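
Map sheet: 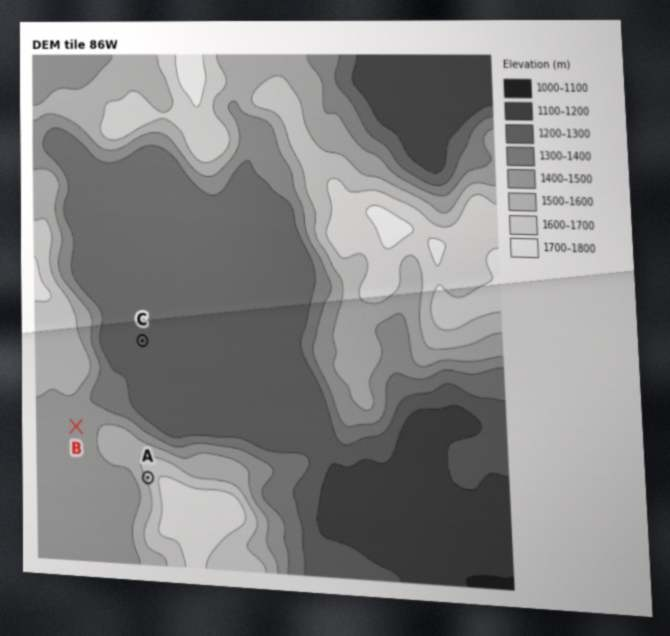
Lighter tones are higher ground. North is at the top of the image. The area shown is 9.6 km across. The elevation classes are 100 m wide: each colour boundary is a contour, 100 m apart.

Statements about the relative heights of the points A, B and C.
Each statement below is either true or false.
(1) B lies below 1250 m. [false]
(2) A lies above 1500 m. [true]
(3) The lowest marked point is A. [false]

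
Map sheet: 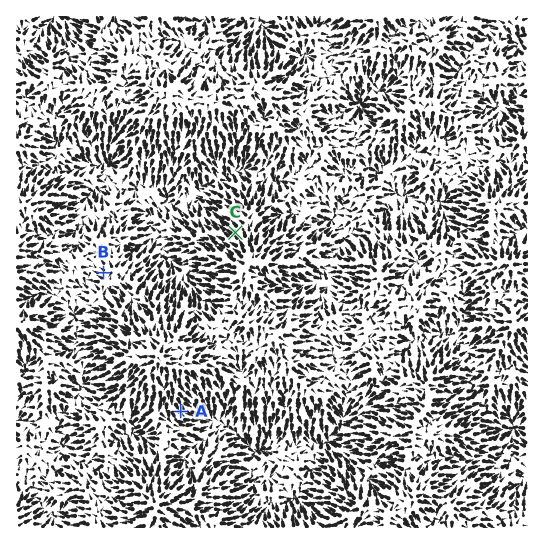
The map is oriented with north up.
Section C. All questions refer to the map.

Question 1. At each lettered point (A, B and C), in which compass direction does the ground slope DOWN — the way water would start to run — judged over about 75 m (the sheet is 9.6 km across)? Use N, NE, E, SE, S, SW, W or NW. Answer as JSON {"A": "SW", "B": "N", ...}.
{"A": "SE", "B": "NW", "C": "NW"}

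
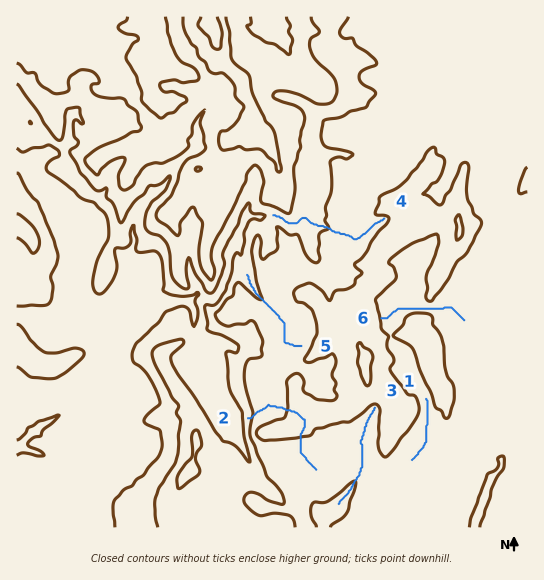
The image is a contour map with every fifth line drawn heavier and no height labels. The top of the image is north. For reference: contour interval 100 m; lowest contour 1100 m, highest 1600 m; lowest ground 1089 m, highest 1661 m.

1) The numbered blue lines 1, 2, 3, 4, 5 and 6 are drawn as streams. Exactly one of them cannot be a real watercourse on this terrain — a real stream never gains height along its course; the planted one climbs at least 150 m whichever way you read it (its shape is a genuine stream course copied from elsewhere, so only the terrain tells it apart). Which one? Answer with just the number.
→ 2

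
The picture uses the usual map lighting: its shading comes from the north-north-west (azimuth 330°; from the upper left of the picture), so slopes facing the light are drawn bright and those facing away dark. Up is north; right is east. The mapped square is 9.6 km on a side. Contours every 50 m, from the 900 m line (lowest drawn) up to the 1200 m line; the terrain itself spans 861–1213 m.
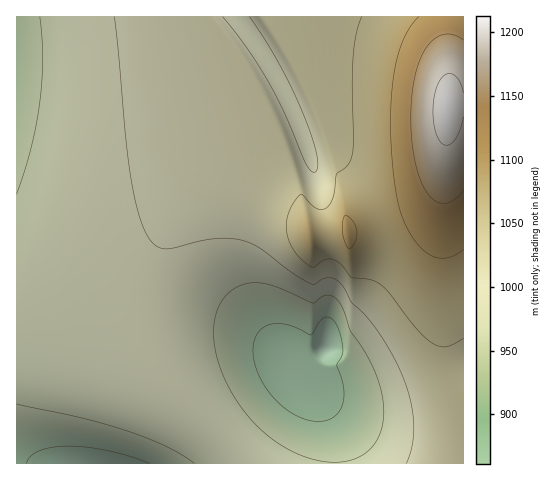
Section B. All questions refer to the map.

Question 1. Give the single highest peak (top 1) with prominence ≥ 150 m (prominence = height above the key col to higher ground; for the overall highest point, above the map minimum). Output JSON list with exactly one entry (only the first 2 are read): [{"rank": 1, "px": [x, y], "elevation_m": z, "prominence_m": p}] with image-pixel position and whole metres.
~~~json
[{"rank": 1, "px": [448, 108], "elevation_m": 1213, "prominence_m": 352}]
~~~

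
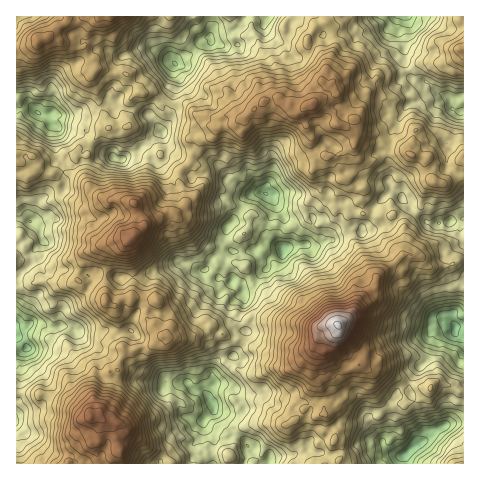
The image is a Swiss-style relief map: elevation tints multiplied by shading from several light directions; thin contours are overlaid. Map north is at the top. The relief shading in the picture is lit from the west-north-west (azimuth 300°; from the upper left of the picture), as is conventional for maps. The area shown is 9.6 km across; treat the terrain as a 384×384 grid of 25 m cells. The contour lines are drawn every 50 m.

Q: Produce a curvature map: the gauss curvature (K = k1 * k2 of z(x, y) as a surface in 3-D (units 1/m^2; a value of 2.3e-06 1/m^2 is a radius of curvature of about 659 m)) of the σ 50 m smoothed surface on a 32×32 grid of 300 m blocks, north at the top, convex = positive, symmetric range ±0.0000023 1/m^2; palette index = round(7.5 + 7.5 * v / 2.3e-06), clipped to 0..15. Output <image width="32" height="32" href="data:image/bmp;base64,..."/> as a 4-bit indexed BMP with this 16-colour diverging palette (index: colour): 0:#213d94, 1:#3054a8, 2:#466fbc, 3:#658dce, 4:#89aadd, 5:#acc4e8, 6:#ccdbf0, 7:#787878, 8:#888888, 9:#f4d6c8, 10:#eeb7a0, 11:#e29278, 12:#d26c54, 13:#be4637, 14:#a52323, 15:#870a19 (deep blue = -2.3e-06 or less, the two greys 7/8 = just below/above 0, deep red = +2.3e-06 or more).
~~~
<image width="32" height="32" href="data:image/bmp;base64,Qk12AgAAAAAAAHYAAAAoAAAAIAAAACAAAAABAAQAAAAAAAACAAATCwAAEwsAABAAAAAAAAAAlD0hAKhUMAC8b0YAzo1lAN2qiQDoxKwA8NvMAHh4eACIiIgAyNb0AKC37gB4kuIAVGzSADdGvgAjI6UAGQqHAHiUZo93LVRvVPJpNYl9h4iJWHt1WXeHUeaDp9aph5h3SWhmasiWeoNmvmclZnh2+IeXv4iFeYS2h4hKtslpd2dMB3iZh3apqnaGVHdGWUl4D2aIgYfVlXhqlpl3mIZPF2Z7gol15Ym3U4p2dJukqImYZndwZYiHKtaHeXiHtYKGi3qFb1PKd4YmeGhqNGiJZ2hW9WD3mmWVynmKv3h3iH5ZdYd5SEeZhSVYWPqnem2pdX1n9IXGdnf1ppeHk5Z1i2pnY4iYp3d4pVWGh2Snh2Z3eksPCEeKamqMSIh+Z2tXRmdXWWWPV3XEKYx3iCaKXXjnmVzZV2ZoZ75nh1aJhne0Z3du2Henadc3d6HXh3mEa41olwgaqHxYVmmHpJMMx4Z1Z5f2dnh0WYeHeVaaVmaXipWYela2Vp3HY6eJWInWeWNpaHhkxqd4drpqZrhqsHlnUt9TmTZmtoeXiHhIaHiMBpXXJodFlmh3UrWYO6iJd+tUl6L3p4fXj2emdmeVdkiZaIfGdndoZ1hHmNeFyWtNqGR0G3OYd4lXjGOHeHd6aEl2mZw0eIl4l3Z6eHd3l5TYnGlYe2iGeXdalneHWXh5g4lZlt+aeHZ5yJeohEh4O1hVZ0h5BZW2d4CId2dnbW96hliKdWyXdja3ZnbIa2koc2iGdnpogXqqh5hmZodc"/>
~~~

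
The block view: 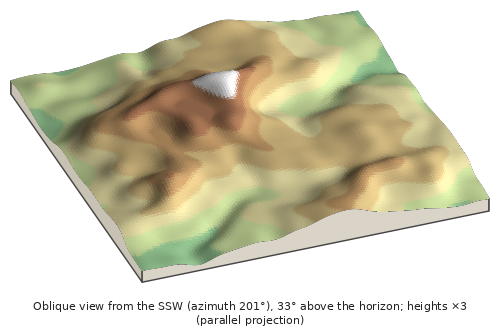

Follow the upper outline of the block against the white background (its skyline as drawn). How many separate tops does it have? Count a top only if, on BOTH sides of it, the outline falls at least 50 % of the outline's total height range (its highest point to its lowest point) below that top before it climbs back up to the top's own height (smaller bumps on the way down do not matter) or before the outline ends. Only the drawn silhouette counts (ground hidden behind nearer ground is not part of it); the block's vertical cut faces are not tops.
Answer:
0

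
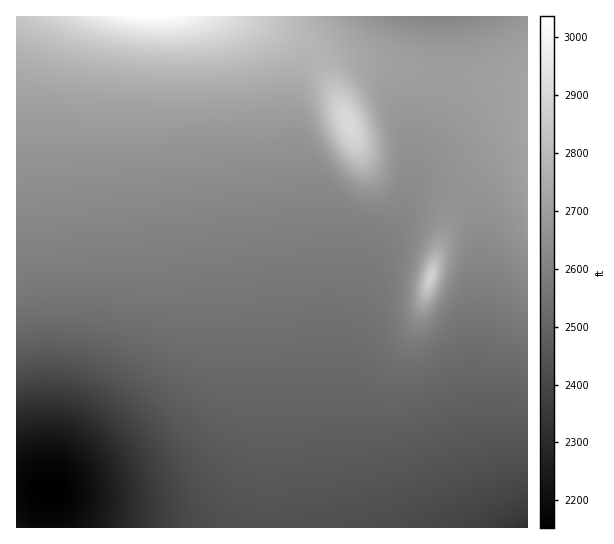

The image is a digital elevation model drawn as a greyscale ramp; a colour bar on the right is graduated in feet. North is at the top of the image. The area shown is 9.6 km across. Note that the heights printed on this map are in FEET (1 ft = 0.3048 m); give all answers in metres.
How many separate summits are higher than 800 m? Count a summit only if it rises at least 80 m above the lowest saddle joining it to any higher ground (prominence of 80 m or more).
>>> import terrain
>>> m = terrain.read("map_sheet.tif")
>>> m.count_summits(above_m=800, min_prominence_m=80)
0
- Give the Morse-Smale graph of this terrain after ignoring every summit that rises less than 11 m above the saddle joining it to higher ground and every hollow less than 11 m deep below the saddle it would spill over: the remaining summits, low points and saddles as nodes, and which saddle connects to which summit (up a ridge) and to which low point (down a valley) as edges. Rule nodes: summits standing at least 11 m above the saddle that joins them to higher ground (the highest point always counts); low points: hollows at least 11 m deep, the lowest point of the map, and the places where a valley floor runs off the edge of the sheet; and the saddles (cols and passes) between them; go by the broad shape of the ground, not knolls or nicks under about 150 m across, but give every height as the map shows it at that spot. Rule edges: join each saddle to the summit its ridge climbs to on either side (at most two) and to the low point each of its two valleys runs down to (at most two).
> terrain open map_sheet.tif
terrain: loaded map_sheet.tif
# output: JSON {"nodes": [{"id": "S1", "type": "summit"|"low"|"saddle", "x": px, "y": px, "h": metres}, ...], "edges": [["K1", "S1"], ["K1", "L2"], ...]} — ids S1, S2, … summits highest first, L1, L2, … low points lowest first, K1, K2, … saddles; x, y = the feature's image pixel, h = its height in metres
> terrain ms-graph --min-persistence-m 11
{"nodes": [
{"id": "S1", "type": "summit", "x": 151, "y": 17, "h": 926},
{"id": "S2", "type": "summit", "x": 347, "y": 122, "h": 886},
{"id": "S3", "type": "summit", "x": 430, "y": 278, "h": 878},
{"id": "L1", "type": "low", "x": 47, "y": 491, "h": 656},
{"id": "L2", "type": "low", "x": 527, "y": 527, "h": 709},
{"id": "L3", "type": "low", "x": 435, "y": 17, "h": 796},
{"id": "K1", "type": "saddle", "x": 317, "y": 58, "h": 846},
{"id": "K2", "type": "saddle", "x": 445, "y": 73, "h": 822},
{"id": "K3", "type": "saddle", "x": 458, "y": 200, "h": 812}],
"edges": [["K1", "S1"], ["K1", "S2"], ["K1", "L2"], ["K1", "L3"], ["K2", "S2"], ["K2", "L2"], ["K2", "L3"], ["K3", "S2"], ["K3", "S3"], ["K3", "L2"]]}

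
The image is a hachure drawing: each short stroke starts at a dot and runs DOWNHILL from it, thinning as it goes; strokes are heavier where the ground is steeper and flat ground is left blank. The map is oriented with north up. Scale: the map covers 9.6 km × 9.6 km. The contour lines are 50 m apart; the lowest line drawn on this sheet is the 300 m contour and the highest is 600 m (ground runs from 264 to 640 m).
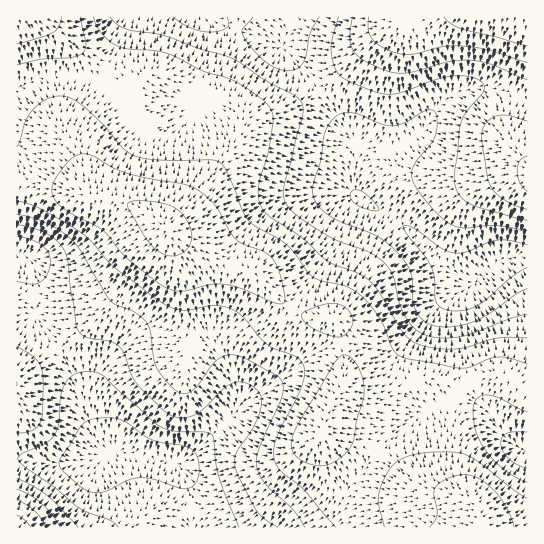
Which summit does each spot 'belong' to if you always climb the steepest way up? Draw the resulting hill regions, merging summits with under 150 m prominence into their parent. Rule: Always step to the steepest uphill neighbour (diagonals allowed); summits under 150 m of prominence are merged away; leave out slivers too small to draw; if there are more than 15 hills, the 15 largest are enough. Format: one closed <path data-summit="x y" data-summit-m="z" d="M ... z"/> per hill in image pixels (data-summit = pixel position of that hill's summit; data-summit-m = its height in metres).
<path data-summit="481 527" data-summit-m="640" d="M293 16l-277 1 0 441 29 5 29 0 27-6 13-6 8 0 24 6 27 4 8 8 4 10 8 49 334 0 1-271-14-1-11 3-26 21-11 0-13-8-50-47-46-28-2-6 0-49-35-53-37-42z"/><path data-summit="527 17" data-summit-m="595" d="M527 16l-233 0-11 27 0 4 45 52 27 43 0 49 2 6 41 24 55 51 18 9 6-1 26-21 25-4z"/><path data-summit="17 527" data-summit-m="572" d="M122 451l-8 0-13 6-27 6-29 0-28-4-1 68 175 1-3-37-7-22-8-8-27-4z"/>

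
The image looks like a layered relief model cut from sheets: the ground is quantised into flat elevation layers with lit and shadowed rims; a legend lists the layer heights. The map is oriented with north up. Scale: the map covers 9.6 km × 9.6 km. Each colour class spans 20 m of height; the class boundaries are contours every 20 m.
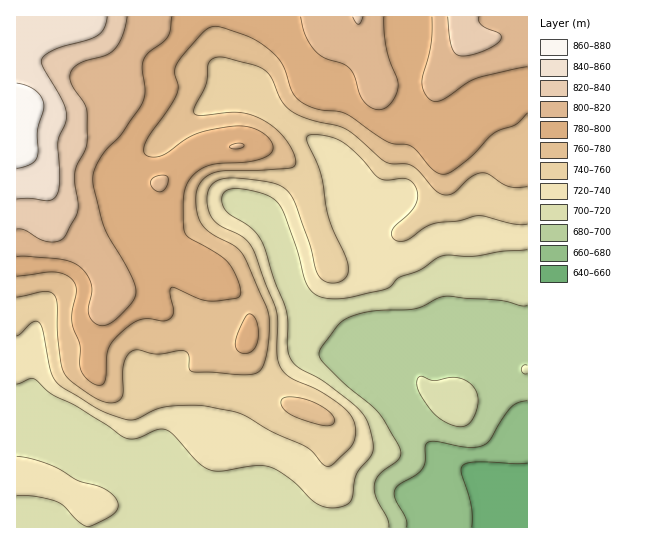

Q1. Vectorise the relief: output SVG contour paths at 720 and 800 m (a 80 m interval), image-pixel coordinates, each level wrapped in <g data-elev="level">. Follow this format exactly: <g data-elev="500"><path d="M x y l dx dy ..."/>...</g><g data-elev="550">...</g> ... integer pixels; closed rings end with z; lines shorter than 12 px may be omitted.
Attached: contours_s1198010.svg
<g data-elev="720"><path d="M17 496l20 1 21 5 7 5 13 14 9 6 6-2 18-9 5-5 2-5-3-9-12-9-25-7-19-12-13-6-16-5-13-2"/><path d="M17 384l13-5 4 0 17 15 26 12 49 32 11 0 21-9 9 1 8 7 23 25 12 8 12 1 35-5 14 1 21 14 19 18 7 5 11 4 12-1 6-3 4-3 6-27 15-21 1-11-5-19-6-10-11-11-29-22-24-13-7-7-4-13 1-24-2-12-12-32-10-33-5-9-6-8-22-14-6-5-3-8 1-9 8-4 14 0 20 5 12 8 5 7 4 9 11 31 10 36 7 8 11 5 21 0 40-9 5-3 7-8 21-8 18-12 6-2 30 0 29-5 25-1"/></g><g data-elev="800"><path d="M17 257l45 2 11 3 8 5 7 10 4 9 0 8-4 15 1 6 4 6 5 4 7 0 8-3 20-21 3-8-2-10-8-17-22-39-10-40-1-12 3-9 6-11 19-20 21-31 3-13-3-21 1-9 5-8 15-11 5-5 2-7 2-13"/><path d="M157 191l5 0 4-4 2-8-2-3-8 0-7 4 0 6z"/><path d="M232 149l9-1 2-1 1-2-5-2-6 1-4 3z"/><path d="M301 17l4 18 9 15 9 7 19 6 7 4 5 8 5 18 4 8 8 7 8 2 7-2 5-5 5-9 2-8-1-7-11-30-2-32"/><path d="M432 17l-1 28-9 37 2 11 7 7 6 2 6-3 23-16 11-5 50-11"/></g>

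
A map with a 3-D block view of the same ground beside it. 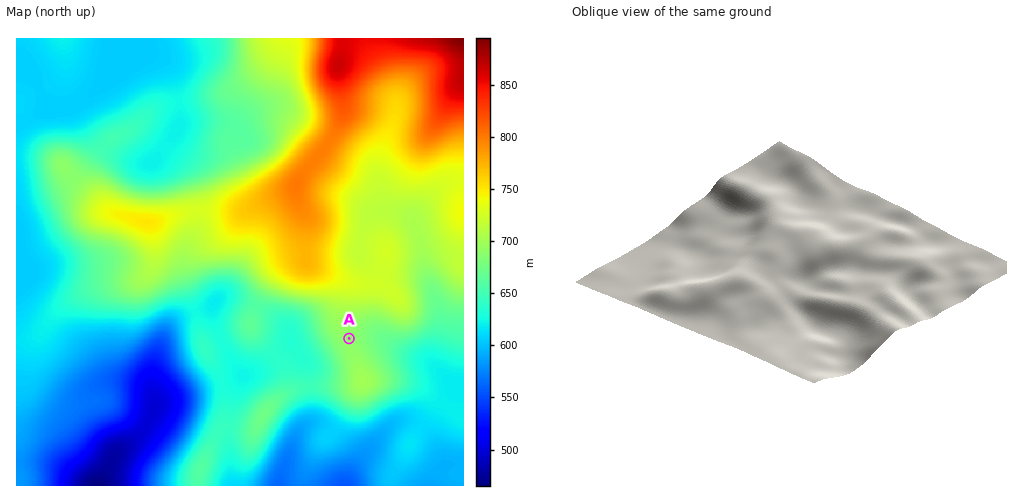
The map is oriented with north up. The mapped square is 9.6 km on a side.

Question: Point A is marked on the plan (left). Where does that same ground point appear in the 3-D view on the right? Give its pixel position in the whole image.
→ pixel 887 255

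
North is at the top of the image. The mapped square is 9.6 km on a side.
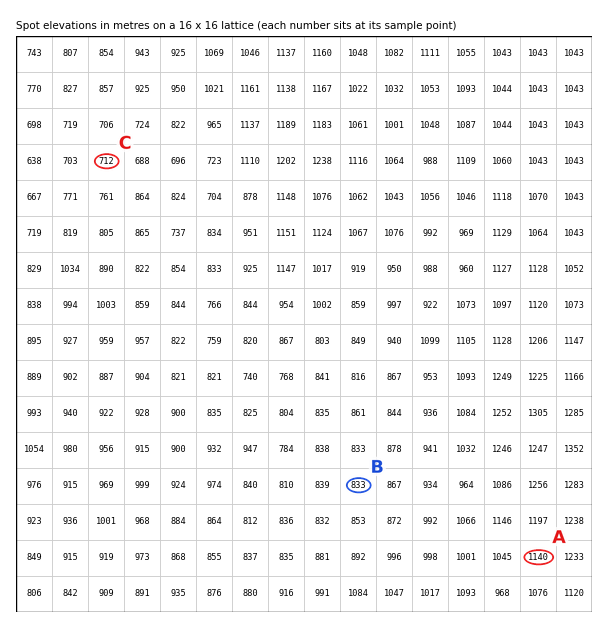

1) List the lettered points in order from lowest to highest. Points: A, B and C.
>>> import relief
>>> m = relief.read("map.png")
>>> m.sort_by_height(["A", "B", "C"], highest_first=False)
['C', 'B', 'A']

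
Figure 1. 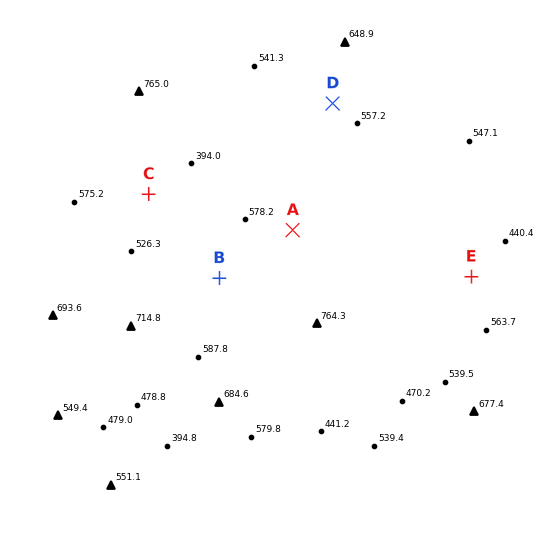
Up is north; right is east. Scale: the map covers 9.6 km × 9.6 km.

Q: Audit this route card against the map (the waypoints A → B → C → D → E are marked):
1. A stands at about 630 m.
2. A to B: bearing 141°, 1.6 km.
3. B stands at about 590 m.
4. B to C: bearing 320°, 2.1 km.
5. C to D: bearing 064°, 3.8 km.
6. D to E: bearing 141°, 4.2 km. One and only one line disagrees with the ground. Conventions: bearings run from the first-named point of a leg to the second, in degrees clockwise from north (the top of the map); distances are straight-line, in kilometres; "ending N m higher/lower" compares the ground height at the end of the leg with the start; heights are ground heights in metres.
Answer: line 2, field bearing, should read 237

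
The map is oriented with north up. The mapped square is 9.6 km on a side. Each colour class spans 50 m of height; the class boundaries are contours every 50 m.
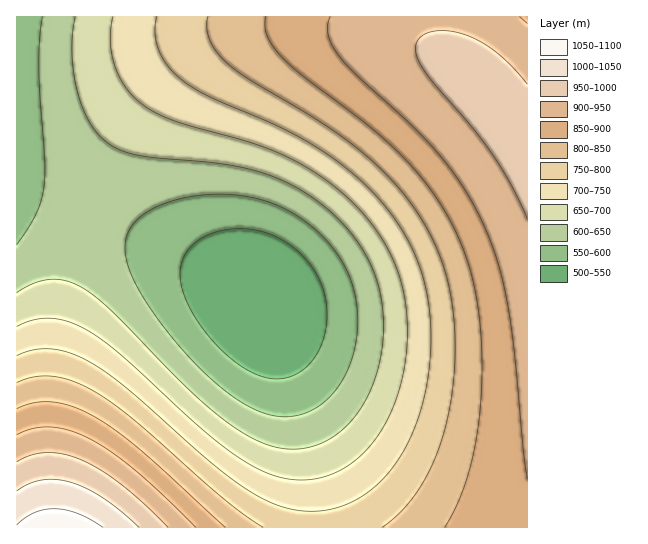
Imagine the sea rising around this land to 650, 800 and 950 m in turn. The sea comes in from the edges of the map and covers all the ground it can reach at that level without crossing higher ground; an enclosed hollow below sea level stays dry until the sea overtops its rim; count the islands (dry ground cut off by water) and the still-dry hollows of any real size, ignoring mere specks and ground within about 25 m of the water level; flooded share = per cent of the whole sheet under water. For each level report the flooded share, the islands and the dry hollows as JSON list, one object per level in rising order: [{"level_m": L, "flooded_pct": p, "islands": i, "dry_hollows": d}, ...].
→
[{"level_m": 650, "flooded_pct": 31, "islands": 0, "dry_hollows": 0}, {"level_m": 800, "flooded_pct": 64, "islands": 0, "dry_hollows": 0}, {"level_m": 950, "flooded_pct": 93, "islands": 0, "dry_hollows": 0}]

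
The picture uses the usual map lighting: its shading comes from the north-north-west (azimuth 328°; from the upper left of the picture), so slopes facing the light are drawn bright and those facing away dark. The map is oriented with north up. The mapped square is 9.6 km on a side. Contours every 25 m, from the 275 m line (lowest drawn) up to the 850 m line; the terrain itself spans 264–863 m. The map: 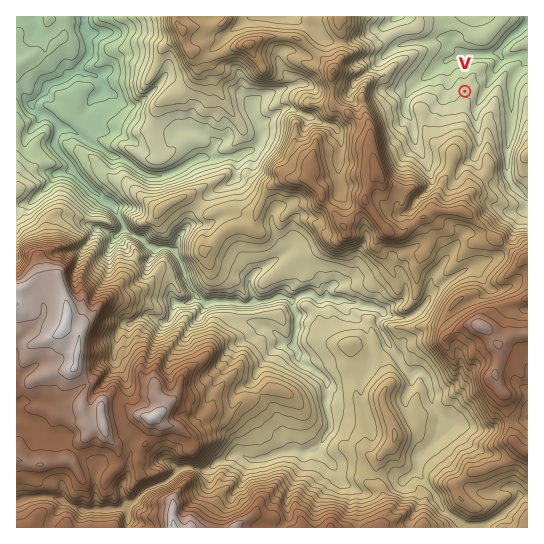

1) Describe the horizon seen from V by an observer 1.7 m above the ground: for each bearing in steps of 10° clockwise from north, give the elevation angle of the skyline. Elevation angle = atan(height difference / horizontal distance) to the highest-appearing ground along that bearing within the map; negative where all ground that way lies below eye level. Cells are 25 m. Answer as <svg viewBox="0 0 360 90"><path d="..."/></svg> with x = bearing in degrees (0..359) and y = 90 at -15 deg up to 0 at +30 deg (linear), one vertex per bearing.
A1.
<svg viewBox="0 0 360 90"><path d="M0 64l10 0 10-1 10 0 10 4 10-2 10 2 10-1 10-3 10-3 10-1 10-2 10-1 10-3 10 0 10-1 10-3 10 1 10-4 10-1 10 2 10-1 10-2 10-2 10 0 10 0 10 4 10 2 10-1 10 4 10 0 10 7 10 1 10 1 10 2 10 2"/></svg>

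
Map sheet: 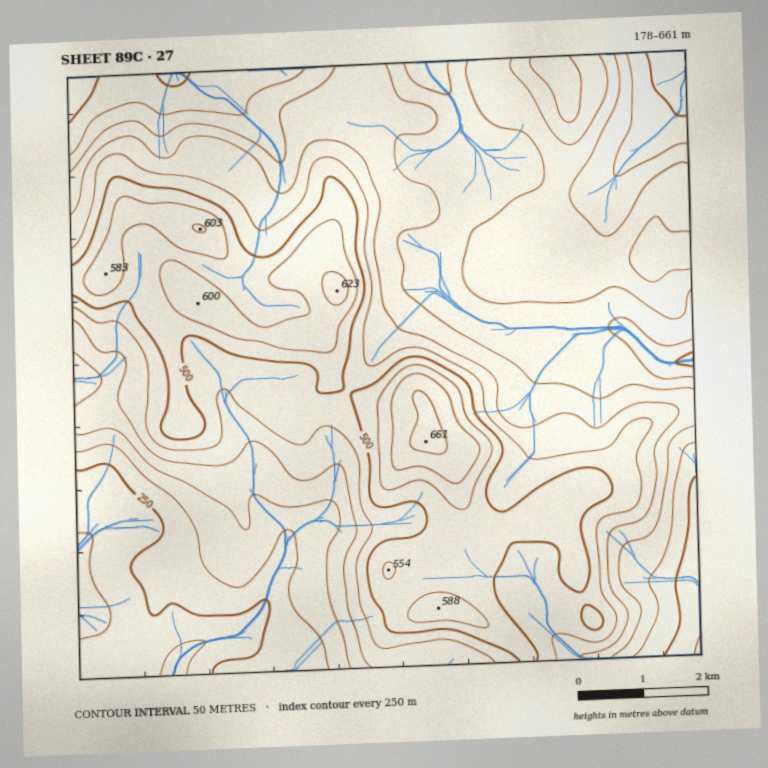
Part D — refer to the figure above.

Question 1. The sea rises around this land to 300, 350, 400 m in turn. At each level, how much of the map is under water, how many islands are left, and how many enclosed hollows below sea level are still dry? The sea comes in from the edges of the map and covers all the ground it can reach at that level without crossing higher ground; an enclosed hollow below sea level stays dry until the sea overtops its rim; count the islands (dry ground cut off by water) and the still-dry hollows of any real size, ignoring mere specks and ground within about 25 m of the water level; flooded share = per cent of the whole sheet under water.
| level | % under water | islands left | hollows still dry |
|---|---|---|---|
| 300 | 16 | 0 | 0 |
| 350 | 34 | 0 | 0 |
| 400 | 54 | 0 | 0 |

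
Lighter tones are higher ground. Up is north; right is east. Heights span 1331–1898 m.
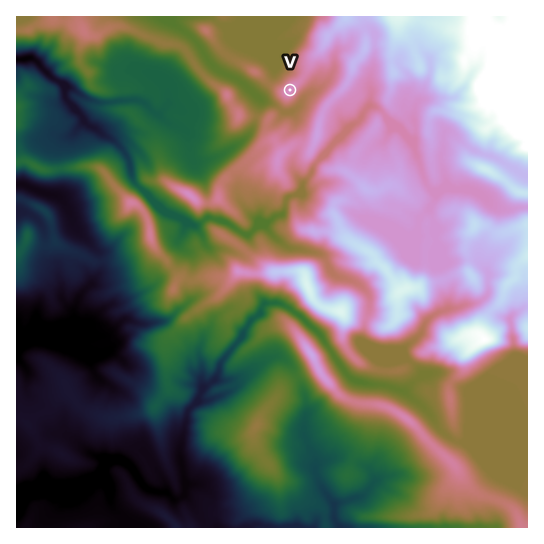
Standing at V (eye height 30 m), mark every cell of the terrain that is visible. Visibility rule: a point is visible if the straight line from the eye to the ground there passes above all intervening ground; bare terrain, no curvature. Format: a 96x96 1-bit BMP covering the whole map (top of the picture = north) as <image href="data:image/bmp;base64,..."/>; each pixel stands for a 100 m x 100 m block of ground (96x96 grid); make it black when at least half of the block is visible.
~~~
<image width="96" height="96" href="data:image/bmp;base64,Qk2+BAAAAAAAAD4AAAAoAAAAYAAAAGAAAAABAAEAAAAAAIAEAAATCwAAEwsAAAIAAAAAAAAA////AAAAAAAAAAAAAAAAAAAAAAAAAAAAAAAAAAAAAAAAAAAAAAAAAAAAAAAAAAAAAAAAAAAAAAAAAAAAAAAAAAAAAAAAAAAAAAAAAAAAAAAAAAAAAAAAAAAAAAAAAAAAAAAAAAAAAAAAAAAAAAAAAAAAAAAAAAAAAAAAAAAAAAAAAAAAAAAAAAAAAAAAAAAAAAAAAAAAAAAAAAAAAAAAAAAAAAAAAAAAAAAAAAAAAAAAAAAAAAAAAAAAAAAAAAAAAAAAAAAAAAAAAAAAAAAAAAAAAAAAAAAAAAAAAAAAAAAAAAAAAAAAAAAAAAAAAAAAAAAAAAAAAAAAAAAAAAAAAAAAAAAAAAAAAAAAAAAAAAAAAAAAAAAAAAAAAAAAAAAAAAAAAAAAAAAAAAAAAAAAAAAAAAAAAAAAAAAAAAAAAAAAAAAAAAAAAAAAAAAAAAAAAAAAAAAAAAAAAAAAAAAAAAAAAAAAAAAAAAAAAAAAAAAAAAAAAAAAAAAAAAAAAAAAAAAAAAAAAAAAAAAAAAAAAAAAAAAAAAAAAAAAAAAAAAAAAAAAAAAAAAAAAAAAAAAAAAAAAAAAMQAAAAAAAAAAAAAAH8AAAAAAAAAAAAAAH+EAAAAAAAAAAAAAH4EAAAAAAAAAAAAAB4AAAAAAAAAACAAAAYAAAAAAAAAAfgAAAAAAAAAAAAAA/gAAAAAAAAAAAAAA3AAAAAAAAAAGAAABgAMAADAAAAAGAAABgAHwADAAAAAHwAADgAH4CDgAAAAD/wgHAAHwHAwAAAAAH3//AAHAHAwAAAAAAf/+AA8ADAAAAAAIAOPwAAYAAAEAAAAAAAAAAB4AEAEAAAAAACAAAPwAEAEAAAAAAGAAAfgAGAMAAAAAAcAAD/AAMAEAAAAAAgAB/4AAOBEAAAAAAAAPzgAAPD8AAAAAAAAfjAAAHL8AAAAAAGAf2AAAHH8AAAAAAMAP8AAA/A8AAAMAAcAAcAAA/AgAAAYAc4AAPgAAfBgAAA4A94AAPgAAADwAABwD94AAAPgAADwAADgP94AAAP4AAAAAAHif/4AgAf8AAAACAPif/+AAA/8ADgAPgfEf//wAH/8EPwO///A4f//ABz8Efxn///AAH//EAx8MPzz//+AAB//mAwYMOy7//8BAA/z3AYIMHyf//wDAAP//AcAMDwP/+AHAACf/gMAMDwT/4AGAADP/gGAcHw7/wAGAAHv/gDBcH/7/AAMAAH//gDGcf/z8AAAAAH//wBMM/7z8AAAAAH//wAYP/zz8AAAAAP+/4AwH/xz8AAAAAf4/8AwD/wTwAeAAAf9/+AQD3wDgA/wAA////AYHxwAAA/8AD////AYD5wAAB/4AH////gYDc4AAB/4AP8///gYRccAAD/4Af8///gYwcOAAD/4Af///7wYwcGAAD/wA////z4ZgcCAAD/8/9//x74ZgeCAAD/s/7//578ZA+CAAD/n/z//778eH+ADgD///n///z8cH+AEwDv//H//+D4cH+AMADn/+D///D/8CmAAAD//8D///Dn8AGAA="/>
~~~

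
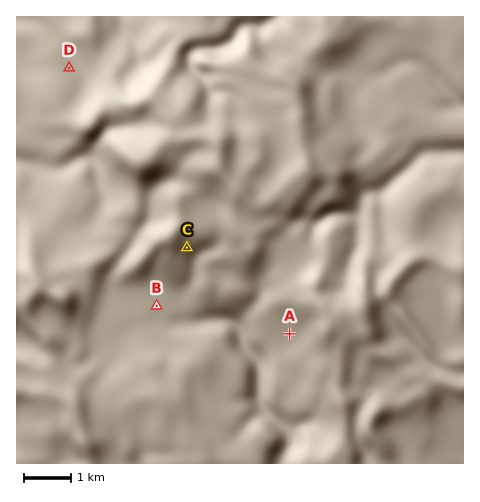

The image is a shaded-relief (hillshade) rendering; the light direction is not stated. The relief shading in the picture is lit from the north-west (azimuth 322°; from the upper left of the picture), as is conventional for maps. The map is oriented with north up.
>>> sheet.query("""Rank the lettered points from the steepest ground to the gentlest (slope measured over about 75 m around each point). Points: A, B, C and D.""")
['C', 'A', 'D', 'B']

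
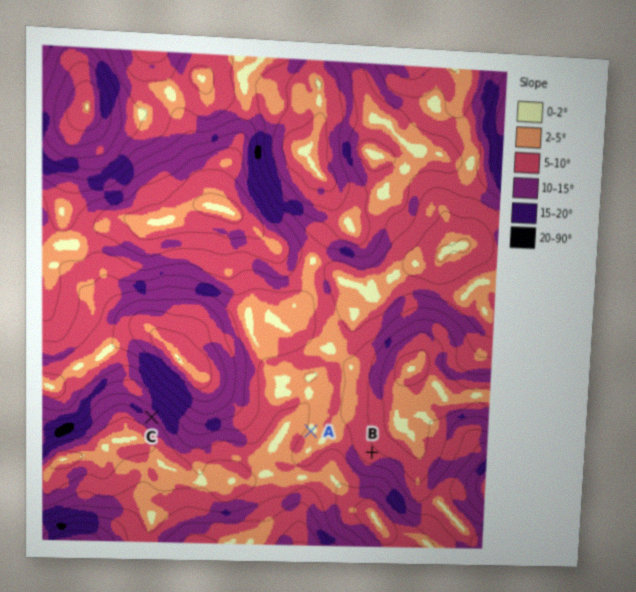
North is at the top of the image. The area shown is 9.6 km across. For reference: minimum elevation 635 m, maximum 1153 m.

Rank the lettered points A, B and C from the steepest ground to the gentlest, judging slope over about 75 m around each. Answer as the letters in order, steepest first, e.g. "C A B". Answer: C B A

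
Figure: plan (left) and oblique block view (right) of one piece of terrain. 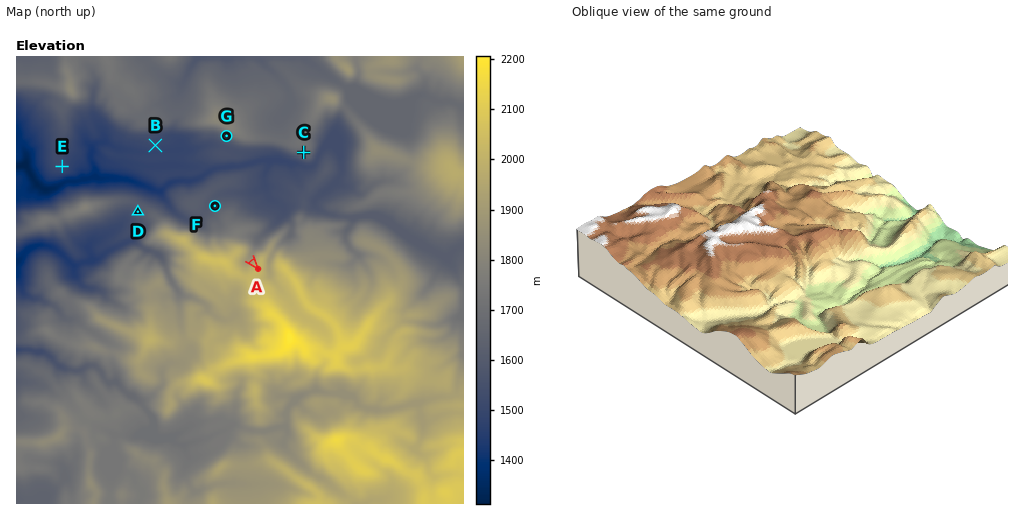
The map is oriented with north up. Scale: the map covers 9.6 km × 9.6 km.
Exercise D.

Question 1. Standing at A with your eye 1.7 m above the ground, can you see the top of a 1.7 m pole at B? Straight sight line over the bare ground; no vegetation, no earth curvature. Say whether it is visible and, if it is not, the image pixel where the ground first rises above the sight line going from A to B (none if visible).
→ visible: false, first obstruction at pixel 244 252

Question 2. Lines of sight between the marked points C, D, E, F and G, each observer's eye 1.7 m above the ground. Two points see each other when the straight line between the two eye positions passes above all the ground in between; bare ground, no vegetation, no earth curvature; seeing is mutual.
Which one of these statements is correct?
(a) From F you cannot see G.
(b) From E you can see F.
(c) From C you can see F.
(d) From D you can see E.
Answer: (c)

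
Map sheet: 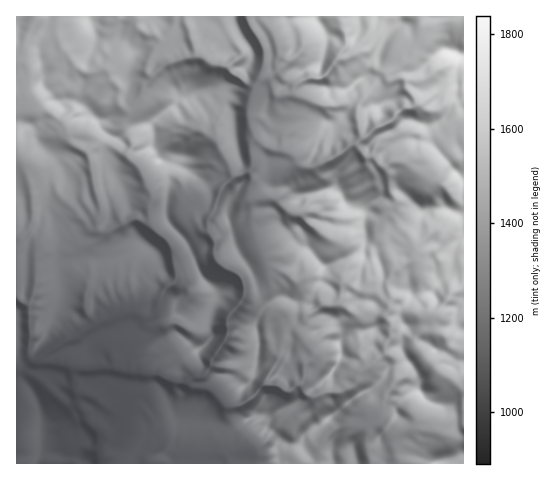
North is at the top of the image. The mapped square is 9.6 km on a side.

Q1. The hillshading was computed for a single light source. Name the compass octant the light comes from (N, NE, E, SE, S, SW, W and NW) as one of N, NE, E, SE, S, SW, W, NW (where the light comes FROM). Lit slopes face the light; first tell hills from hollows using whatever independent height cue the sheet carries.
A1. SW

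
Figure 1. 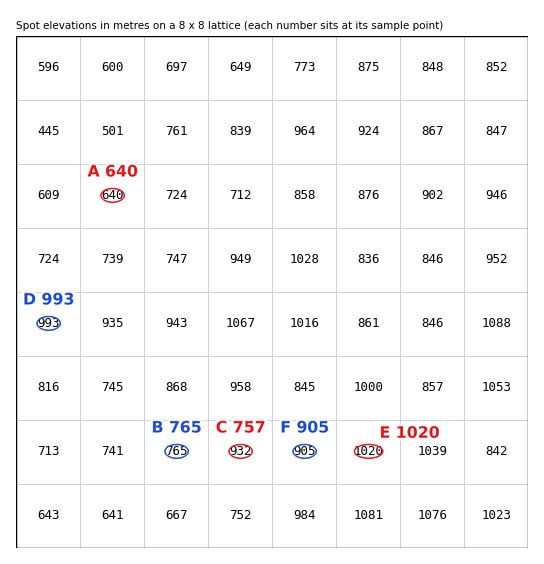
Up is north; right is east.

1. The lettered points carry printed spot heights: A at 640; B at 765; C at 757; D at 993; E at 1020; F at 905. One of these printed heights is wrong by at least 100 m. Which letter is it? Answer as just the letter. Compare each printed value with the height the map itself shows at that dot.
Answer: C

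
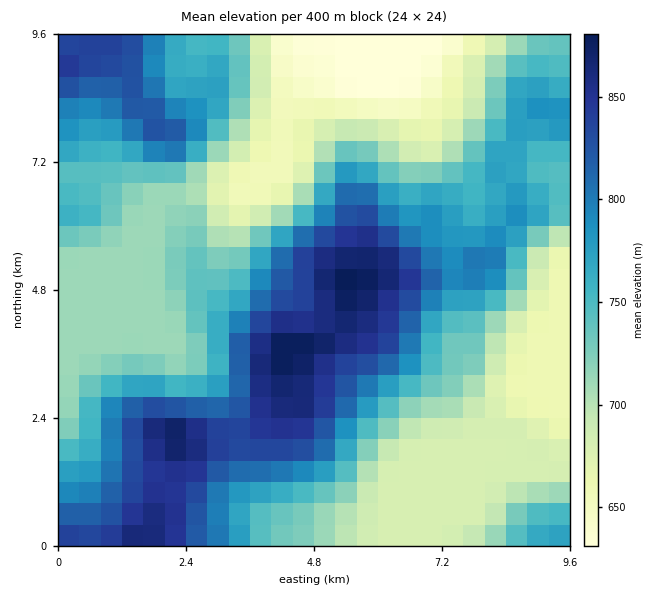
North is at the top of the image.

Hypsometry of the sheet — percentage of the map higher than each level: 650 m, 95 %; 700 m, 74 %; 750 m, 48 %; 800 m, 26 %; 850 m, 8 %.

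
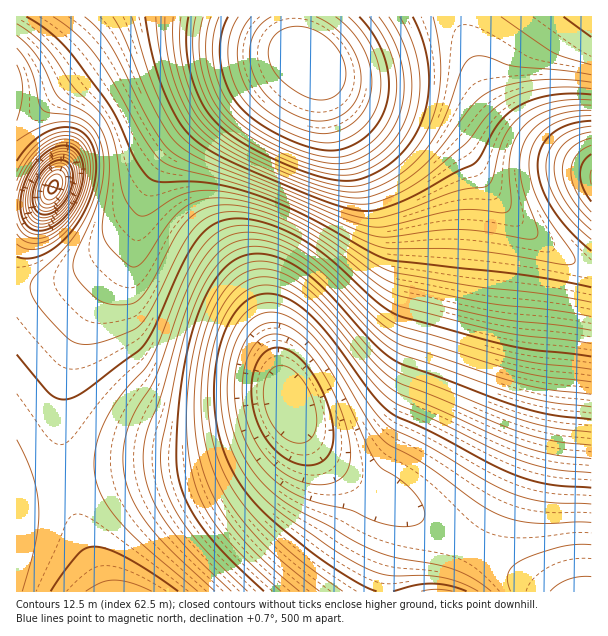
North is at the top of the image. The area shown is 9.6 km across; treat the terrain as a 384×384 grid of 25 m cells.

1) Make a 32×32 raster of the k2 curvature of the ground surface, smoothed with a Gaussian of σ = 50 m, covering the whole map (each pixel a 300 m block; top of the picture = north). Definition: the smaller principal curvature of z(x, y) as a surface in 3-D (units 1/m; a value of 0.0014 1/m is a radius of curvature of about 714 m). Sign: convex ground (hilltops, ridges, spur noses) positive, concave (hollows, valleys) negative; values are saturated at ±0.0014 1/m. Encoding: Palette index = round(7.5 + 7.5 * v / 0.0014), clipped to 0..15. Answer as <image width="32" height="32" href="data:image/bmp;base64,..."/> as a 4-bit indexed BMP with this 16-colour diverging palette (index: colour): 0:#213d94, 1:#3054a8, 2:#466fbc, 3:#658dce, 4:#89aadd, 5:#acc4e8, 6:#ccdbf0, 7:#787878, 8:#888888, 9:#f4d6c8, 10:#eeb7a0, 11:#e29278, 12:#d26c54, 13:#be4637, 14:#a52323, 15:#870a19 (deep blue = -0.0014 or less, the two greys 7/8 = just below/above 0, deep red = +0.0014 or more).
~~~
<image width="32" height="32" href="data:image/bmp;base64,Qk12AgAAAAAAAHYAAAAoAAAAIAAAACAAAAABAAQAAAAAAAACAAATCwAAEwsAABAAAAAAAAAAlD0hAKhUMAC8b0YAzo1lAN2qiQDoxKwA8NvMAHh4eACIiIgAyNb0AKC37gB4kuIAVGzSADdGvgAjI6UAGQqHAHd3d3d3d3d3d3d3ZlZnd3d3d3d3d3d3d3d3d3d3d3d3d3d3d3d3d3d3d3d3d3d3d3d3d3d3d3d3d3d3d3d3d3d3d3d3d3d3d3d3d3d3d3d3d3d3d3d3d3d3d3d3d3d3d3d3d3d3d3d3d3d3d3d3d3d3d3d3d3d3d3d3d3d3d3d3d3d3d3d3d3d3d3d3d3d3d3d3d3d3d3d3d3d3d3d3d3d3d3d3d3d3d3d3d3d3d3d3d3d3d3d3d3d3d3d3d3d4d3d3d3d3d3d3d3d3d3d3iHd3d3d3d3d3d3d3d3d3eId3h3d3h3d3d3d3d3h3d4iHd4h3d4h3d3d3d3eId3iId3d3d3eId3d3d3d3iHd4h3d3d3d3iHd3d3d3d3d3eHd3d3d3d4h3d3d3d3d3d3d3d3dmd3d3d3d3d3d3d3d3d4d3Q1d3d3d3d3d3d3d3d3d3d1A2d3d3d3d3d3d3d3d3d3dhBXd3d3d3d3d3d3d3d3d3dAR3d3d3d4iIiHd3d3d3dnY0Z3d3d3iIiIiHd3d3d3Z3ZWd3d3eIiIiIh3d3d3d3d3d3d3d4iIiIiId3d3d3d3d3d3d3iIiIiIiHd3d3d3d3d3d3d4iIiIiIh3d3d3d3d3d3d3eIiIiIiId3d3d3d3d3d3d3iIiIiIh3d3d3d3d3d3d3d4iIiIiId3d3d3d3"/>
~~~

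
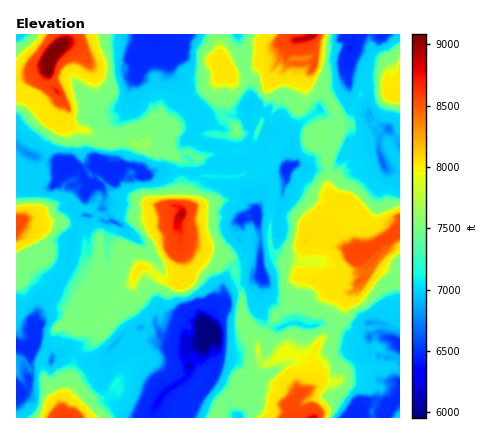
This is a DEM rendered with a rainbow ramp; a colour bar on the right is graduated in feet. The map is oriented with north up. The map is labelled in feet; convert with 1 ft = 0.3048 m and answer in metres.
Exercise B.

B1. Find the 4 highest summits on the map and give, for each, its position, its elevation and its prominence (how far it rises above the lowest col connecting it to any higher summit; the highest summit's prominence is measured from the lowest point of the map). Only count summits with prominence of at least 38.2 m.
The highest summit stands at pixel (52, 56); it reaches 2769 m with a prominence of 954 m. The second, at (182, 214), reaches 2741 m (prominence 604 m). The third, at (58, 92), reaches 2673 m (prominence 59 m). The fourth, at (370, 250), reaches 2610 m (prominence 320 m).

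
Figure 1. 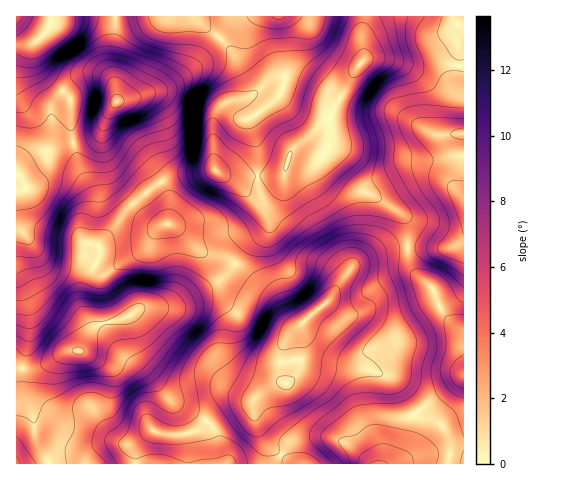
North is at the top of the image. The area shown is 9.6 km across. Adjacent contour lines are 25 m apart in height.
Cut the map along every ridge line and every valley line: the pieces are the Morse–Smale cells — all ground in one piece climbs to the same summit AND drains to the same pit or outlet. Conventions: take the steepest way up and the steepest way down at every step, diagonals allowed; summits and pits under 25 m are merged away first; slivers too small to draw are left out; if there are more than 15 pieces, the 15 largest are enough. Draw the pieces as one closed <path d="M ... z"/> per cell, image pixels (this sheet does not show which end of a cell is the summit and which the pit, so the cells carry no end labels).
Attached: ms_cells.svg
<path d="M236 263l-15 17-46 25-32 3-18 10-28 7-6 5-11 21-16 1-15 10-18 8-7 5 0 18 10 25 1 19 14 27 242-1-22-17-6-6-9-23-1-14 9-10 12-8 7-3 6 2 10-12 3-7 0-33 2-7-10-2-6-7-11-17z"/><path d="M452 16l-88 0-3 16 3 27-10 12-24 47-7 3-20 20 10 2 9 7 6 15 18 19 7 5 23 8 26 18 5 8 2 24 37 1 9-2 9-7 0-106-2-3 0-31-5-18 2-18-1-22 6-13z"/><path d="M407 247l-22 3-28 12-15 18-11 18-29 25-2 9-2 38 6-4 60 2 26 8 9 8 20 31 16 6 8 5 7 19-2 18 15 1 1-134-18-12-9-16-5-14-19-18-5-13z"/><path d="M63 92l-5 4-7 12 1 23-4 17-15 7-17 14 0 198 5 1 14 0 14-6 15-10 16-1 10-21 0-7-8-15 0-17 6-17 11-15 1-10-4-4-9-1-5-6 2-14 8-20 0-11-12-24-4-15-5-23 0-30z"/><path d="M326 366l-22 0-17 18-6-2-7 3-20 15-1 10 3 15 13 21 23 18 156-1 2-18-7-19-8-5-16-6-26-36-29-11z"/><path d="M195 16l-79 0-4 33 0 21 3 19-7-10-7-3-16-2-9 4-13 12 8 11 0 30 5 23 4 15 12 24 0 11-10 25 0 9 5 6 11 2 17-19 11-17 35-28-10-14-17-17-25-15-3-6 0-10 11-19 15-2 36-13 21-15 25-28 5-5-13-10z"/><path d="M220 38l-31 33-15 11-20 10-37 9-10 16-1 13 3 6 25 15 27 31 13-6 33-6 8 0 7 5 10 2 26-2 0-27-9-24 0-6 21-13 11-11 3-16-11 1-7 3-16 14 2-8-4-8-18-32z"/><path d="M161 183l-6 2-25 21-31 39 0 14-11 15-6 17 0 17 8 15-1 10 10-9 26-6 18-10 32-3 46-25 13-15 0-2-6-4-28-9-21-20-11-7 1-23z"/><path d="M309 142l-5 0-13 9-5 20-5 4-23 1 1 12 10 23 21 19 17 23 22 13 9 8 2 9 17-21 28-12 22-3 0-24-8-11-23-15-23-8-7-5-18-19-5-14z"/><path d="M215 170l-36 5-18 7 8 18-1 23 11 7 21 20 28 9 7 4 9-13 20-18 4-10-7-15-10-10-19-17z"/><path d="M257 176l-32 0 12 8 24 23 7 15-4 10-20 18-9 13 40 36 11 17 6 7 9 1 30-26 8-15 0-6-10-11-22-13-17-23-21-19-7-12z"/><path d="M363 16l-83 1 3 17 1 43 20 5 16 9 13 21 21-41 10-12-3-17z"/><path d="M115 16l-64 1-3 14-13 11-1 6 6 21 19 19 3 3 19-15 15-2 12 5 7 10-3-19z"/><path d="M285 78l-4 16-11 11-21 13 0 6 9 24 0 28 23-1 5-4 5-20 16-13 16-17 6-2 3-6 0-3-12-19-16-9z"/><path d="M34 43l-18 3 1 123 16-14 15-7 4-17-1-23 12-17-23-22-5-15z"/>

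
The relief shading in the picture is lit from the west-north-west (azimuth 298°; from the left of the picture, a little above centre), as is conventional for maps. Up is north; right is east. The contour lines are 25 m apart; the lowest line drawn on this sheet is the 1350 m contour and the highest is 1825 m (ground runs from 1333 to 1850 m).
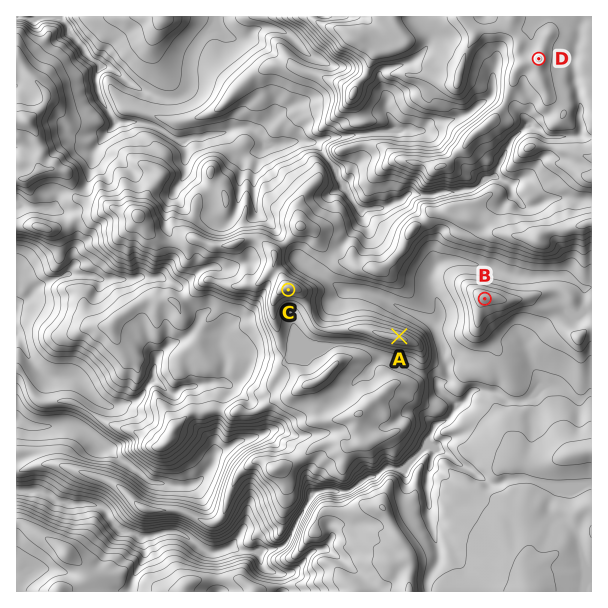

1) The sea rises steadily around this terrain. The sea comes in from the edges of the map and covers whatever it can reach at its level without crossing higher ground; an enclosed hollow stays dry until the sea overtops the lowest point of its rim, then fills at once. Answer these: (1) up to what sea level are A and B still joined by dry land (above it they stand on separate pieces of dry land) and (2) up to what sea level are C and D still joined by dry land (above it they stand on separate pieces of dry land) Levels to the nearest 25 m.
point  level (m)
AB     1675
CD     1700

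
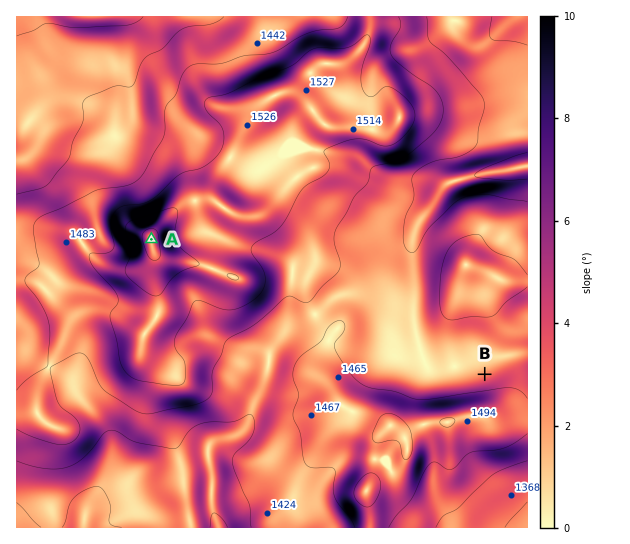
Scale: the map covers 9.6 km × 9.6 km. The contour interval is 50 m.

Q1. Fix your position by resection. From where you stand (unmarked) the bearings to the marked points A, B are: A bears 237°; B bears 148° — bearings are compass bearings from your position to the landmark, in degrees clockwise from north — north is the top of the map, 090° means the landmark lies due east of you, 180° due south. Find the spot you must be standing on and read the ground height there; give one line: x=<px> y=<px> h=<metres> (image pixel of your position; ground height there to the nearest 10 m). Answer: x=329 y=124 h=1530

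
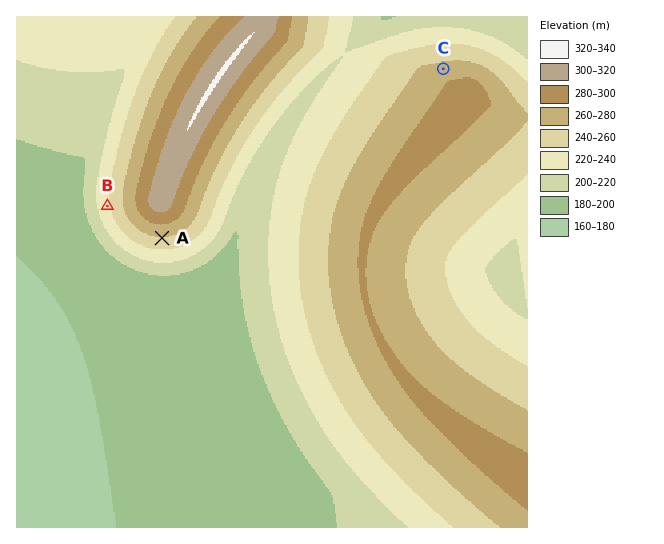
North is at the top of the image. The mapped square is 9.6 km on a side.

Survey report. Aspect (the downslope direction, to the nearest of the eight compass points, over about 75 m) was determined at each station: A S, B W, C N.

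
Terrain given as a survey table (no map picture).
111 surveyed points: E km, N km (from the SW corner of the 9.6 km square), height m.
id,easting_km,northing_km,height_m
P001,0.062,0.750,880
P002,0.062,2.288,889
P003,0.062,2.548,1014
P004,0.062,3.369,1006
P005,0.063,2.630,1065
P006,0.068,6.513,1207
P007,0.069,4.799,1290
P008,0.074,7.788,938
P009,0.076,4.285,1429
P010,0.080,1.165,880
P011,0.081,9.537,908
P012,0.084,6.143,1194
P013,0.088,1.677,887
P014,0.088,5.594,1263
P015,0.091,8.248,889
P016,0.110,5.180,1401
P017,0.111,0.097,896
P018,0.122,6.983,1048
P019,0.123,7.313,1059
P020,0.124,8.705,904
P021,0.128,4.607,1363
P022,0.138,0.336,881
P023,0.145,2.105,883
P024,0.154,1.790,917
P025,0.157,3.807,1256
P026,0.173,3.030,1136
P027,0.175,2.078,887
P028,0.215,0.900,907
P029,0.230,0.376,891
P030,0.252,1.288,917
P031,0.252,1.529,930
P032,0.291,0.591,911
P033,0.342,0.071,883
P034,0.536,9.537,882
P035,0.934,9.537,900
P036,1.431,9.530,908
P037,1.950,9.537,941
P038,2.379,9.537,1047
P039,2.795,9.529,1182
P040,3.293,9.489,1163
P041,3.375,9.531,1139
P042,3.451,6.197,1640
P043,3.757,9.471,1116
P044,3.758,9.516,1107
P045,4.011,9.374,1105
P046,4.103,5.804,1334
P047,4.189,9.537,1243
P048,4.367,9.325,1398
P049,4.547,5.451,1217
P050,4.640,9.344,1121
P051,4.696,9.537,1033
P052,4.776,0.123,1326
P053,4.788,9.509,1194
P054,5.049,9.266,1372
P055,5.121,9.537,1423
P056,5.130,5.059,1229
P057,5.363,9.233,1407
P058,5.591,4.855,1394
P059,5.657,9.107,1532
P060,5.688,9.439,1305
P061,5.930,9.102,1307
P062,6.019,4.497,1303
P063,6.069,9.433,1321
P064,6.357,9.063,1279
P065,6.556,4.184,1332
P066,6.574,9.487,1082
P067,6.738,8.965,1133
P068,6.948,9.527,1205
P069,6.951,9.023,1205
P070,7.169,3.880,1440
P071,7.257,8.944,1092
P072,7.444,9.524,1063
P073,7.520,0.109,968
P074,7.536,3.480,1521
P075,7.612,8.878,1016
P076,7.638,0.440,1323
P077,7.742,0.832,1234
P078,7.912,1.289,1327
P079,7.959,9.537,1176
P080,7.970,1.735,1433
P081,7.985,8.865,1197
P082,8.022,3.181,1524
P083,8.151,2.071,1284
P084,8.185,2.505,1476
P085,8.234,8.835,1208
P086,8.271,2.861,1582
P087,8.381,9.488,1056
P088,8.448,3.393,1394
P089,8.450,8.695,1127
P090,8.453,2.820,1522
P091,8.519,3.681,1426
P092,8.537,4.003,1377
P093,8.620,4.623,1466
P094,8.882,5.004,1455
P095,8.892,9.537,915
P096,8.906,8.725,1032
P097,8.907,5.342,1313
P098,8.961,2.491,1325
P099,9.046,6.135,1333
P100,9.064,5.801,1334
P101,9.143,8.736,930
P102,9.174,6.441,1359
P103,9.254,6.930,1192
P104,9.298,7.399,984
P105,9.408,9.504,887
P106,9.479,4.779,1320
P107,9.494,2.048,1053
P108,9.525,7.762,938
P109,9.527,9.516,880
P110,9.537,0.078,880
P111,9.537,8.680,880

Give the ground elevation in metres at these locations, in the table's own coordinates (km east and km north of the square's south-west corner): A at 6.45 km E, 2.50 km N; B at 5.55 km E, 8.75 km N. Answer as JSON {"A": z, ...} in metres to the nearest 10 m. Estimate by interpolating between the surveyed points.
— {"A": 1430, "B": 1620}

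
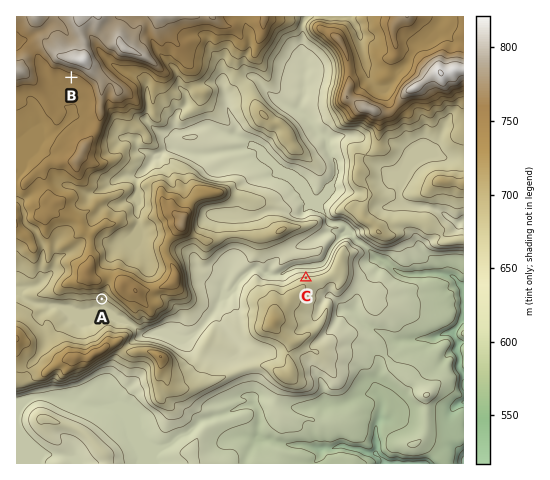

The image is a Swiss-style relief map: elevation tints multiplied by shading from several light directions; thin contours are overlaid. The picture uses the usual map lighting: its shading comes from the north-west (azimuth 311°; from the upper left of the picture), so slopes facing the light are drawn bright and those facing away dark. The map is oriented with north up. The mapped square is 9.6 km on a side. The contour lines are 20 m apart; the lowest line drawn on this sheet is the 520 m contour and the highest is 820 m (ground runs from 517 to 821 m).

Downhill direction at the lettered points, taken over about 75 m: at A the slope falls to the S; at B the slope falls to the S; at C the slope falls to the N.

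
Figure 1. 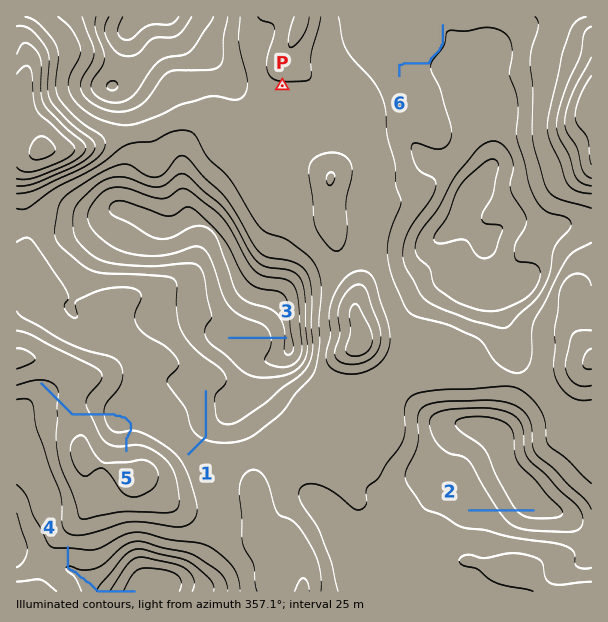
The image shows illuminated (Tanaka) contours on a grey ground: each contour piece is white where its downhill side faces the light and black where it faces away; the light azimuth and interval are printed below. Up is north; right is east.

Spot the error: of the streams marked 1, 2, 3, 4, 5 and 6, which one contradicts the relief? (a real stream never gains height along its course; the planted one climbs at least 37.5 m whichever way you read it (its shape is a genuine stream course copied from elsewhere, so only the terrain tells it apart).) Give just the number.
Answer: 5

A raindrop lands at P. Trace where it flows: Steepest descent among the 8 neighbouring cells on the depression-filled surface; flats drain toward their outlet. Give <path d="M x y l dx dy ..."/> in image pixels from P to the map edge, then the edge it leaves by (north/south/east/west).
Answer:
<path d="M282 86l0 19-4 5-21 0-42-42-3-6-42-42-2-3"/>
exit: north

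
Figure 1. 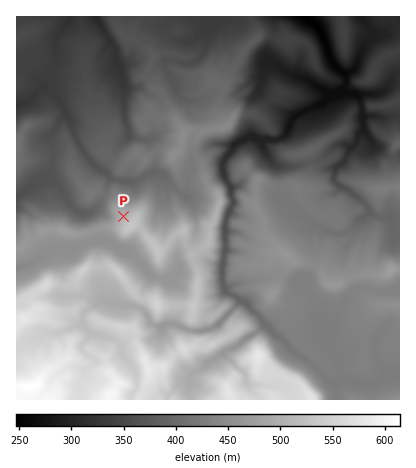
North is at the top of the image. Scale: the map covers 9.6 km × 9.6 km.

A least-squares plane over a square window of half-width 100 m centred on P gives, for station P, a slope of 6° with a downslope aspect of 317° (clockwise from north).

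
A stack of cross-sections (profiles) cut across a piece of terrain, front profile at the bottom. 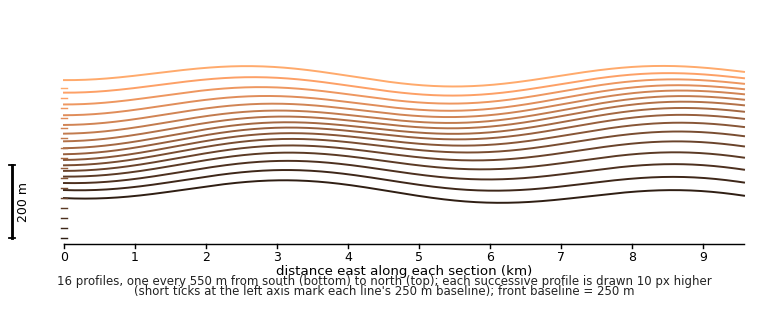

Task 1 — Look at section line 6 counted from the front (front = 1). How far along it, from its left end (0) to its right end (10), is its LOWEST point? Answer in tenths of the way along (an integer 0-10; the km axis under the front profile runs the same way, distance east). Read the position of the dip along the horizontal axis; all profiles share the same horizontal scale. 0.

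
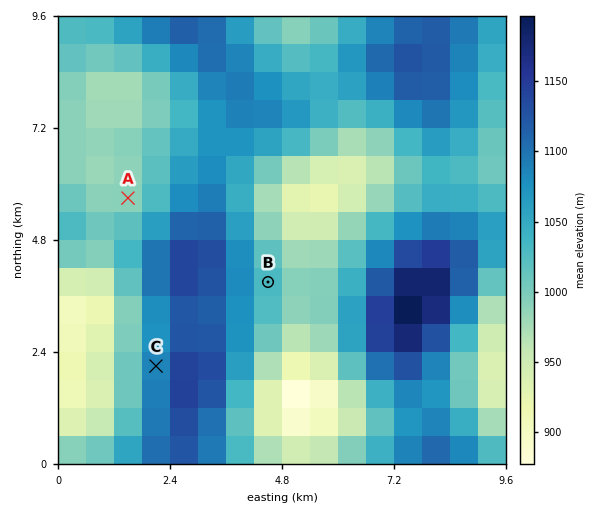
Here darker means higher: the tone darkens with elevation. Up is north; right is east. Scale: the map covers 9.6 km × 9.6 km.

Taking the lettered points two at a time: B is lower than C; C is higher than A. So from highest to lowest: C B A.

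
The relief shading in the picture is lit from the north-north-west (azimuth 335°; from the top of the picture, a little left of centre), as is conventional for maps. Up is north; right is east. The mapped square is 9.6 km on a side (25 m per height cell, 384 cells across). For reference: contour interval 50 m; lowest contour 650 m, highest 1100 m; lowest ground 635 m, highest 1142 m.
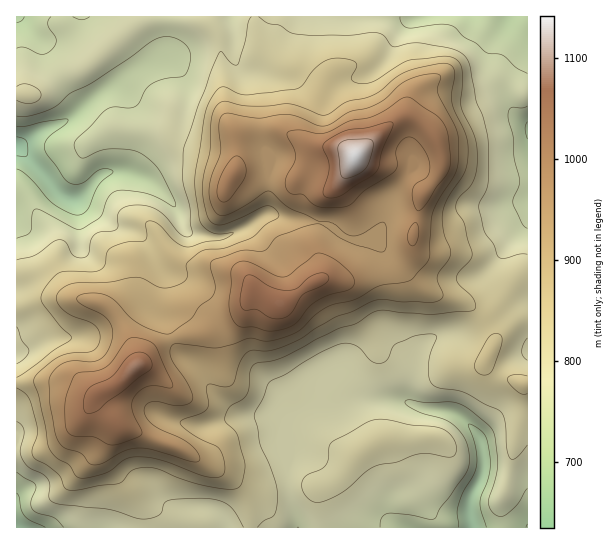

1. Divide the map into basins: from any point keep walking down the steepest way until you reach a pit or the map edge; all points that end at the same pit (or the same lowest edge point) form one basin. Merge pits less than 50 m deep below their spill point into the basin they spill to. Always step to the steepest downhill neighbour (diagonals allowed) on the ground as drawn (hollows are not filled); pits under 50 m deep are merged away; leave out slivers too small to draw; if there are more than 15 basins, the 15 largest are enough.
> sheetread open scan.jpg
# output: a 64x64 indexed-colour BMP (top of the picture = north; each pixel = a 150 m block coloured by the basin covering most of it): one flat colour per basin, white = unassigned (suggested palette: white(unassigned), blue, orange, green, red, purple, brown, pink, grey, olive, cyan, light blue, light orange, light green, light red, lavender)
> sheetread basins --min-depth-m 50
<image width="64" height="64" href="data:image/bmp;base64,Qk12CAAAAAAAAHYAAAAoAAAAQAAAAEAAAAABAAQAAAAAAAAIAAATCwAAEwsAABAAAAAAAAAA////ALR3HwAOf/8ALKAsACgn1gC9Z5QAS1aMAMJ34wB/f38AIr28AM++FwDox64AeLv/AIrfmACWmP8A1bDFADMzMzMzMzMzMzMzMzMzMiIiIiIiIiIiIiIiIiIiIiIiMzMzMzMzMzMzMzMzMzMyIiIiIiIiIiIiIiIiIiIiIiIzMzMzMzMzMzMzMzMzMzIiIiIiIiIiIiIiIiIiIiIiIjMzMzMzMzMzMzMzMzMzMiIiIiIiIiIiIiIiIiIiIiIiMzMzMzMzMzMzMzMzMzMiIiIiIiIiIiIiIiIiIiIiIiIzMzMzMzMzMzMzMzMzMyIiIiIiIiIiIiIiIiIiIiIiIjMzMzMzMzMzMzMzMzMiIiIiIiIiIiIiIiIiIiIiIiIiMzMzMzMzMzMzMzMzIiIiIiIiIiIiIiIiIiIiIiIiIiIzMzMzMzMzMzMzMzIiIiIiIiIiIiIiIiIiIiIiIiIiIjMzMzMzMzMzMzMyIiIiIiIiIiIiIiIiIiIiIiIiIiIiMzMzMzMzMzMzMiIiIiIiIiIiIiIiIiIiIiIiIiIiIiIzMzMzMzMzMyIiIiIiIiIiIiIiIiIiIiIiIiIiIiIiIjMzMzMzMzMiIiIiIiIiIiIiIiIiIiIiIiIiIiIiIiIiMzMzMzMzIiIiIiIiIiIiIiIiIiIiIiIiIiIiIiIiIiIzMzMzMzIiIiIiIiIiIiIiIiIiIiIiIiIiIiIiIiIiIjMzMzMzIiIiIiIiIiIiIiIiIiIiIiIiIiIiIiIiIiIiMzMzMzMiIiIiIiIiIiIiIiIiIiIiIiIiIiIiIiIiIiIzMzMxEREiIiIiIiIiIiIiIiIiIiIiIiIiIiIiIiIiIhERERERERIiIiIiIiIiIiIiIiIiIiIiIiIiIiIiIiIRERERERERESIiIiIiIiIiIiIiIiIiIiIiIiIiIiIhEREREREREREREiIiIiIiIiIiIiIiIiIiIiIiIiIiIiERERERERERERERIiIiIiIiIiIiIiIiIiIiIiIiIiIiIRERERERERERERESIiIiIiIiIiIiIiIiIiIiIiIiIiIiERERERERERERERESIiIiIiIiIiIiIiIiIiIiIiIiIiIRERERERERERERERERESIiIiIiIiIiIiIiIiIiIiIiIRERERERERERERERERERESIiIiIiIiIiIiIiIiIiIiIhERERERERERERERERERERESIiIiIiIiIiIiIiIiIiIhEREREREREREREREREREREREiIiIiIiIiIiIiIiIiIkRBERERERERERERERERERERESIhEiIiIiIiIiIiIiJEREERERERERERERERERERERERERERIiIiIiIiIiIkRERERBERERERERERERERERERERERERERIiIiIiIiJEREREREQRERERERERERERERERERERERERERERESIiJEREREREREEREREREREREREREREREREREREREREREREkRERERERERBERERERERERERERERERERERERERERERERREREREREREERERERERERERERERERERERERERERERERFEREREREREQRERERERERERERERERERERERERERERERERRERERERERBERERERERERERERERERERERERERERERERFEREREREREEREREREREREREREREREREREREREREREREUREREREREQRERERERERERERERERERERERERERERERERRERERERERBERERERERERERERERERERERERERERERERFEREREREREEREREREREREREREREREREREREREREREREUREREREREQRERERERERERERERERERERERERERERERERFERERERERBEREREREREREREREREREREREREREREREREUREREREREERERERERERERERERERERERERERERERERERFEREREREQRERERERERERERERERERERERERERERERERERRERERERBERERERERERERERERERERERERERERERERERFEREREREEREREREREREREREREREREREREREREREREREUREREREQREREREREREREREREREREREREREVVVERERERRERERERBEREREREREREREREREREREREVVVVVVRERERFEREREREERERERERERERERERERERERERVVVVVVURERFEREREREQREREREREREREREREREREREREVVVVVVVERFERERERERBERERERERERERERERERERERERVVVVVVVRREREREREREEREREREREREREREREREREREREVVVVVVVVEREREREREQRERERERERERERERERERERERERVVVVVVVURERERERERGZhERERERERERERERERERERERFVVVVVVVVERERERERFZmYREREREREREREREREREREREVVVVVVVVVRFVVVURFVmZmYREREREREREREREREREREVVVVVVVVVVVVVVVVVVWZmZmYRERERERERERERERERVVVVVVVVVVVVVVVVVVVVZmZmZmYRERERERERERERERVVVVVVVVVVVVVVVVVVVVVmZmZmZmEREREREREREREUVVVVVVVVVVVVVVVVVVVVVWZmZmZmZhEREREREREREURVVVVVVVVVVVVVVVVVVVVVZmZmZmZmYRERERERERERRFVVVVVVVVVVVVVVVVVVVVVmZmZmZmZmERERERERERFEVVVVVVVVVVVVVVVVVVVVVWZmZmZmZmZhEREREREREURFVVVVVVVVVVVVVVVVVVVV"/>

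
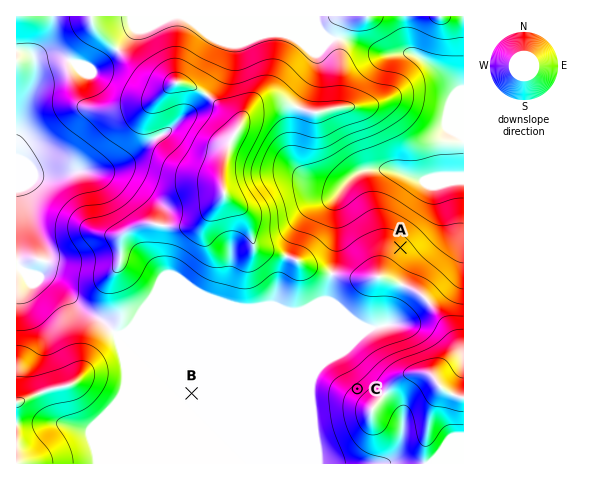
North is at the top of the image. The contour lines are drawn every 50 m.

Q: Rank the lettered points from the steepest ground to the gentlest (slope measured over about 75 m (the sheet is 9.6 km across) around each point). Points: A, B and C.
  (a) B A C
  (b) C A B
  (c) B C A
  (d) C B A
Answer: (b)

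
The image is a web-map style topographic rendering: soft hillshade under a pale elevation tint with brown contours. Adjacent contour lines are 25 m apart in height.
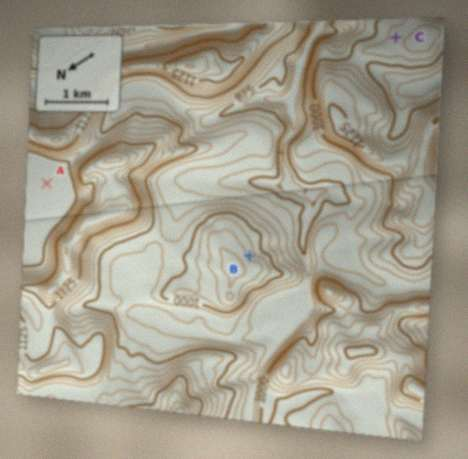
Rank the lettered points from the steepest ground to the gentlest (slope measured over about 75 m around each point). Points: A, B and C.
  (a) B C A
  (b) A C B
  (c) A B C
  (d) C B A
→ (a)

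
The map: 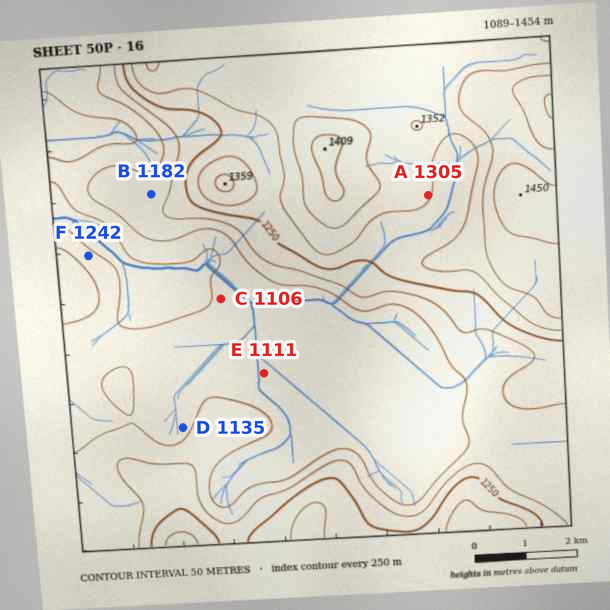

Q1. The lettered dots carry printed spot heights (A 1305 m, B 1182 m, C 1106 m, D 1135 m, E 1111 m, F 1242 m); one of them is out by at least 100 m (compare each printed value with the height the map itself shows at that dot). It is F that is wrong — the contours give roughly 1117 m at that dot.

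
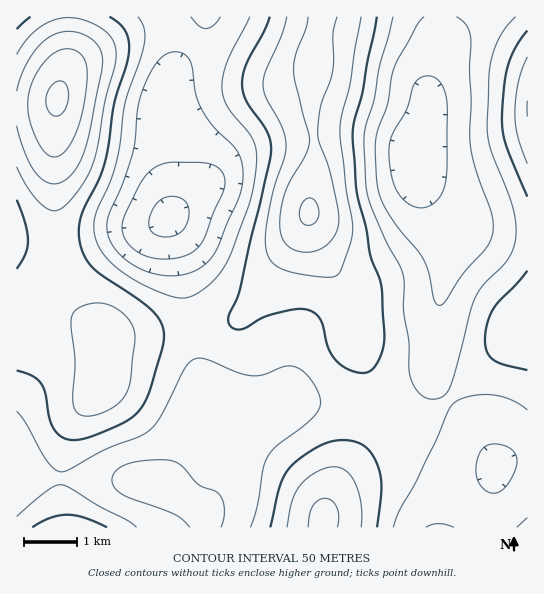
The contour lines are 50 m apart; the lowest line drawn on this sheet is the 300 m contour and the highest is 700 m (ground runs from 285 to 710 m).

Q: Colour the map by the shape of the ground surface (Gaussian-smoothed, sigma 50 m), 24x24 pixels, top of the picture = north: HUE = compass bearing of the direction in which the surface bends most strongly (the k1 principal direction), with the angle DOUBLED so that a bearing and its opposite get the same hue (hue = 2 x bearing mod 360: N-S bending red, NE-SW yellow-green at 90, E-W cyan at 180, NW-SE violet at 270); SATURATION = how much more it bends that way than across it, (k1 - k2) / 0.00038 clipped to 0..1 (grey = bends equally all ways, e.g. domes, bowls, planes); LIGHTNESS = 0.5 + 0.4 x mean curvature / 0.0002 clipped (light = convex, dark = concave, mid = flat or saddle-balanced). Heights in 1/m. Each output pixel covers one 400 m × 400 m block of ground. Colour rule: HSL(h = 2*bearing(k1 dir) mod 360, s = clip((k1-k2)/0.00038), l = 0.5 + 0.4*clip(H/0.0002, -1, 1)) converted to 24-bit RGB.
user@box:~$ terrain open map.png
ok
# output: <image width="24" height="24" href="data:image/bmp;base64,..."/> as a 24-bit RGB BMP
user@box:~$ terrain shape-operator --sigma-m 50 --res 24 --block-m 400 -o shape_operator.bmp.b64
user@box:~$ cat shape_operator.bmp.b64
<image width="24" height="24" href="data:image/bmp;base64,Qk32BgAAAAAAADYAAAAoAAAAGAAAABgAAAABABgAAAAAAMAGAAATCwAAEwsAAAAAAAAAAAAAOp0kctAP3fYOtZ4ul0BKzyubwyvDo0qHfE9fMVBbMmdlTkhqoG176dq67+jU19K/u4CgejOMMjBlQWGFX6m2T8mxL5aINHlTe5g+j7cYtM4CkZcQS0gcUy8feCgwl0BJmGZnTXKGLVNuOmF0abqg1uPL8Obb16mkxlaoszLIWkepQZChS7KUYJWBRl9rSmpdkWlPz5Qfy7kFjoMMOzURMTETUWEqbIxUj5x6W3OKL0iDPaCrSdaTh8d/4ryd3o+MvVypo0y8pl+2aXOVTpBrVnZrTlxoTmFobjw85lwn8pwlqZEoYF85PXZALa5iPqeId5V0X42MK3SbSsPAXLqPXaFhx7t/14WCyEiAlkx7nVqNq3yDao50TVlnW01RQUhBQUp/yYWq77W70IuLbJaLUcOPM9KaL4WOZ4l3bpZnM3ZnMYREU4dEa4dJr7c4s1UqySIepG9RZnWJr4GNpGlzV0Jlbk9rTE5rN3WRZJWy5bPP9dDfw7XRg869S7ezK1h8WYGGl3ZmZ1lGP3IqMnInYXE4l3woflYrvZVMpsaLSYi3oV64zl2TgkiNW19+WmiHP4ppL5Z9caSb68vI7N/gqaXEX2GjMkyGSFd6jUxkmFZdcaZgPXldR1c/mXBBkJ5Me9BcjdJ1PmyKVTaQ2VKlx0uSeVpgXm9XUMm6L4WjT4d90t194M6UvXJ2mmWOPTx7TDBkf0hVm6pwiqqCTlB7PkJznnp6sryGjNhke8dPOGdsITdkrjm36lWnwG+TdqmcX5yqMzxvWXOFxtiHzsiFsIiInYOwTSmrWB2fnH+smb2af5mbVVKQN26ocYGuzLqqw9uqg76bPWakEzR7MyKE1Ge24cHOtMnKo013PWBzPsnAttW+xc/IrLbQlIHUVQrkSRTksKTLvqi2oHKka2qTRW1+TmxvzdR9z+mkcax7RFN/FyFlFhdlk3in28/C0Jmp3IrGhLvJJ+DPd8iWs9a6mbLThkzdbAvnVifdx4DFzm6Erldoj1tYYEpRR3dXm+V+zuOfmIdoSVllFy1ZEi5xb7WuwsKm13G706Kpya6hVJp3P+BffOyfUoTGbSLCdCHTayPU3ETR7VuQ2kJbpUM6hIZONtZlbu2CqsOcsoa7Y1u3GDSIEEt9UbignpeBrWGjz6RA351DltFVTf9jH9xRKCtFRClKXzpoXyVqnC6A6VGU/laa5FhtuspmPfEoCOwHNrxLcJ6uiVO/VCaWJllyOIJjcllRiltHzZQv7NdHvf9mXP8FJTAPIR4SGCISJx8dOSE0ZU1rslav9GTC+bzQ8ebatuatXO+YI/C+MYmvaCuRmi+iVVJ+OVVSTjs9jl8/0Yw1//hT6f9fs7kNKyoWHDYiGjUjFR4dKVhNOaWhQTWYz0629dbW8ufZ3/Dbq+/YKrLbIBt4TRtrmECUn1KDYjtmST5QgV5L2oU9//V5/f9xvsJTQ4aLK1N5MyZIJD82C4MzElY8GRs2l1127+3O+fPS+/nQstdhK0pIEQ0mOh9YgEh9m0N2jj6CYEVwfUVb1KmJ+/jQ7/TEqc6cQ462FBZ/OxqhXnK9QaGDDiUiCygnLq5Wz+eH/+21/+7G3bx4OUVoCRQ3HBladz+AkkR+l0iFeUCBh0KH0dKm+vjR9vjSs9WhP2ewCByYD0PQZVPRzTrKTzF1E1hQE3Qiqc4Q//lr//673saIdD+ACwwoDhElTDtjiE2SpkqrjECkc1Wc1cWf/fbD+//Krt2JOGiVFDGDHTFyTyJenixpolCLQkdpLFwuX8wf3v+T+f+g5J8jZiYvHBYxDyk9J1xyRE+Pd0qxikjGlWm74MLD9+7U+/nQ2duOPVtgFitAEg8/PxlljFyjnWa5kkq/cK67dOCd0fCd/duK1YFTdVedHki4Cj+lHUl/NEluTFN5VEyZj2i8y9jF9OnX++LQ8JiUjE1sGTlHBRIuHC13ZY23YU/Ok3zYt8TZlb+12ch279qR1Maje6etJz2GHxlXJytUMUZmSmp9Q3+STZC4jcSd9evW+9vQ+cjY5ZXcMSiwAg40GVtsNLCUMGWufI+9sJ6+zHq448q06uvB1sGapGxeMSJKIR1JMFx3I2iPP36oRqG7NbXEb8Gs4ufN8OLb89jt+sX5vjr/GQCpIYbEJ8a9HWWPX5GYlHGSt26V7tm468yb2pJtuGltMSeUHzSgPGiaKV90L42AP7ekN7W+PcqCn9uN5uW61Z6s7HbQ+UL/aAb4V2zCTHqRIURbSHFqc1lpo1xO98lu8sFx1byFs52OOzWNKCtzVEZ2R2d6Jq5+IbqLL6yU"/>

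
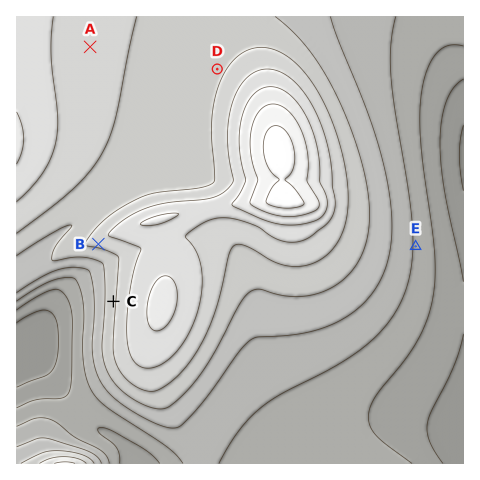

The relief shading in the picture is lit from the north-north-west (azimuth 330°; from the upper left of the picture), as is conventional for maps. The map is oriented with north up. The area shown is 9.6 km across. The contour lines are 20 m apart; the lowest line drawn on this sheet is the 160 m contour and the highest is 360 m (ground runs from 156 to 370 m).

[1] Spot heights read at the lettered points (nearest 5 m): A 290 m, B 285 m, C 275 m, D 275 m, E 215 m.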